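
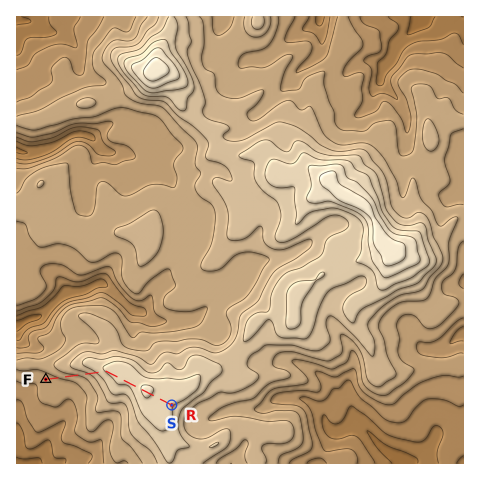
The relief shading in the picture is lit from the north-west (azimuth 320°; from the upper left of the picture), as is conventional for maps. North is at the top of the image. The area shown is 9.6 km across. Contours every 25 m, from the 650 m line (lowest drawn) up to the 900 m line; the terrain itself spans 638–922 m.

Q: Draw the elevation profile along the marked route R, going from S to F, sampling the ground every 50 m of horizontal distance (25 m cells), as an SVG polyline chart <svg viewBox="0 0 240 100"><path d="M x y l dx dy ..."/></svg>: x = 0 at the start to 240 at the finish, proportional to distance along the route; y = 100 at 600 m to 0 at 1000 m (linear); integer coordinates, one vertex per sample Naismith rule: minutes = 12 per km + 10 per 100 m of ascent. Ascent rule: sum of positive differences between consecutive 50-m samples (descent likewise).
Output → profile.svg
<svg viewBox="0 0 240 100"><path d="M0 37l4-1 4 0 4-1 5 0 4-1 4 0 4-1 4 0 4-1 5-1 4 0 4-1 4 0 4 1 4 0 4 1 5 1 4 1 4 1 4 1 4 0 4 0 5-1 4 0 4 0 4 0 4 0 4 1 4 0 5 0 4 1 4 0 4 2 4 1 4 2 5 2 4 2 4 2 4 2 4 1 4 2 4 1 5 1 4 1 4 1 4 1 4 0 4 1 5 1 4 1 4 0 4 1 4 1 4 1 5 1 4 0 4 1 3 0"/></svg>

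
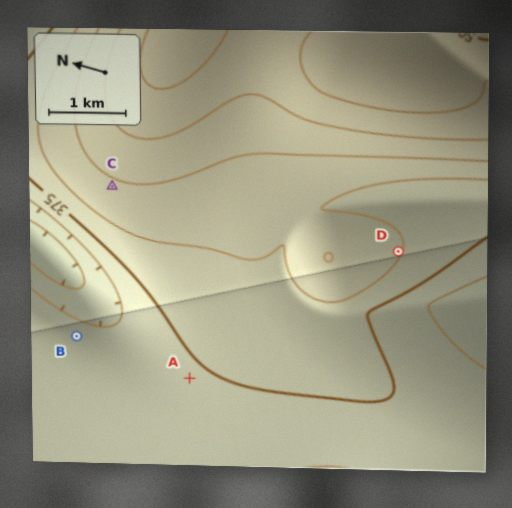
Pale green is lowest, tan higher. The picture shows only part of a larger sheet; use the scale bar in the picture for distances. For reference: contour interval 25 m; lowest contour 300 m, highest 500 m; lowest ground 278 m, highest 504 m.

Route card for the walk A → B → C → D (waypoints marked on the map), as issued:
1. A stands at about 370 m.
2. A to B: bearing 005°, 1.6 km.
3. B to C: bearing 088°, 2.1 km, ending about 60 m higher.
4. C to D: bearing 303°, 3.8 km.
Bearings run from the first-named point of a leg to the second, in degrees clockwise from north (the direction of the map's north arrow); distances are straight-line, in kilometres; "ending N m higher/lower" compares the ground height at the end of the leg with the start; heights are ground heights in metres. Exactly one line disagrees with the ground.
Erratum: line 4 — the bearing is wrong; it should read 177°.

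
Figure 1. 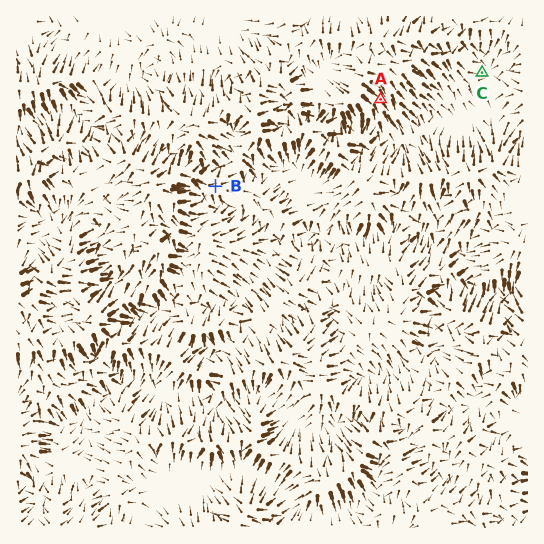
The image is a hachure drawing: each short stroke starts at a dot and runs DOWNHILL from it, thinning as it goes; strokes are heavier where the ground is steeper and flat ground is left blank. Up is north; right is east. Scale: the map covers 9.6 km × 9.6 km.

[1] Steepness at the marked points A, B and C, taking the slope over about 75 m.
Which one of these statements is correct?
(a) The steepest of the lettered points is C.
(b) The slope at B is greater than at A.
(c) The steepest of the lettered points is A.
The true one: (c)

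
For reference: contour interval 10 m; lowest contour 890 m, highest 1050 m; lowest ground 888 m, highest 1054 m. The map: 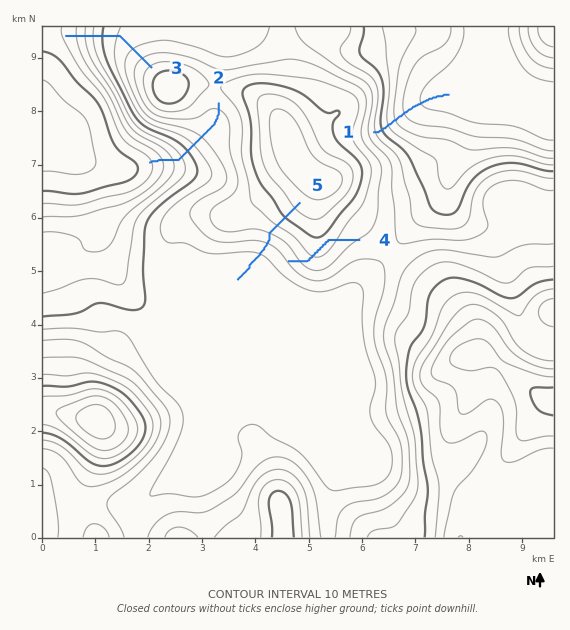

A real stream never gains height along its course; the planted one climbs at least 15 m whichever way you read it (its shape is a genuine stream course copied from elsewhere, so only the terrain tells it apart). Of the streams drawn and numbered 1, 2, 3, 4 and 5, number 4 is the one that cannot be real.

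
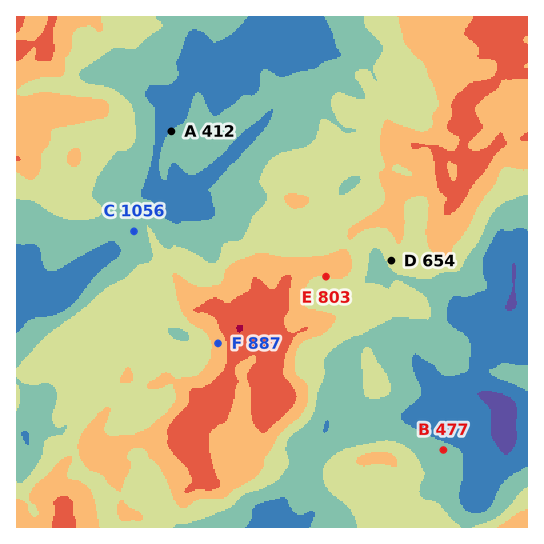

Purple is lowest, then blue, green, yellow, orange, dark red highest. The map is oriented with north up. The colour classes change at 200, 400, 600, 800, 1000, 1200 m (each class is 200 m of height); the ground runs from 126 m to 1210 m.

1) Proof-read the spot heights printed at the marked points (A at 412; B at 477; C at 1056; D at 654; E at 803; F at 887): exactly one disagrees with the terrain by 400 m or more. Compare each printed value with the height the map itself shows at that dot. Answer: C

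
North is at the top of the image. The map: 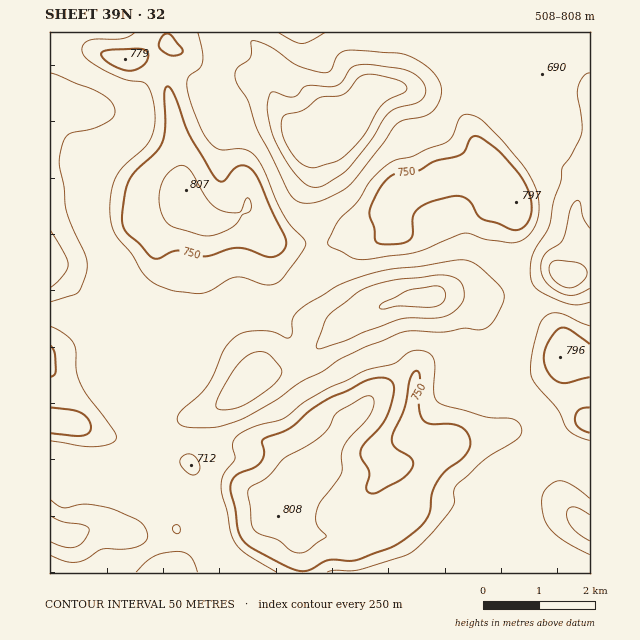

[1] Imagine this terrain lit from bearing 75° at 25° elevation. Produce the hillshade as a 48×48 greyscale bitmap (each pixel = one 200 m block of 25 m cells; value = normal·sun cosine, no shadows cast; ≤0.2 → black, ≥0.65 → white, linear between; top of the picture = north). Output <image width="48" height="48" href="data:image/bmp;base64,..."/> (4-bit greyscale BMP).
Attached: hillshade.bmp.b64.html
<image width="48" height="48" href="data:image/bmp;base64,Qk32BAAAAAAAAHYAAAAoAAAAMAAAADAAAAABAAQAAAAAAIAEAAATCwAAEwsAABAAAAAAAAAAAAAAABEREQAiIiIAMzMzAERERABVVVUAZmZmAHd3dwCIiIgAmZmZAKqqqgC7u7sAzMzMAN3d3QDu7u4A////AIiHd2ZWiruodCEkaYZXd2Z4mYh3d3d3eKmHd3dmiauXQRI1eHZniIiJmId3d3d4iLlleIdmaKqEADVneHd4iImqmId3d4iJq3ZVd2VUWKlyAVd3iIiJiImqqYd3d4ibzTRmZVVVaKlhAmd4iIiJmIiauoh3eIisuUZ2Zmd3Z4hhA2d4iImZh3iKupiIiImrdGd3d3d3ZohABHd4iImZh3eKupmIiImYVHd3d3d3ZnhAJXd3iImph3d5upmIiIiHZmZ4iHd3ZWhiNmd3d4mqmHZoqpmYiIiHd2eIiHdmVXqFVURnd4mrqHZWiZqYiIh3Znd3d3dmZoqFRURXd4m7l2VWiJqZiIh3ZVRWeJd4iImFNWZnd3irllVoiJmZmZh2VFV5q5d5mYiGVWd2ZneJqFaIiaqYmqljEYmry5eJmZmHdndlRWd4qnaamaqYmqdSEpmsyoeIiJqodmdlRFd4m5ebqamZiHZURniruYiIiIq6hlVmVVZnm6ecupmIdmZVeHm7mIiHd4m7p2VWZmZViqecuoh2ZWVFeJvKmIh3d3irqHVFZ3ZleIecyodmZmMliLu6iId3d3iaqXVGd2d3d2aLuod2Z1EnmbvKiHd3d4iJmWRXmGZ3d2aKqYd2ZlE3qry6iHd3d3iIiHVoqpdmd3eJmIh3ZlM3q7uoh3d3d3d4h3d4qql2ZniJiIh3ZlRIvKmId3d3d3eId3eImqmIh3iZh3h2ZlZ5u4iHd3dmd3eId3eIiZmZmIiYdWdlZmebqXd3d3ZmZ3eId2eIiImZiIiHVEZVZ4nMllVnd2VVZ3eIdmeJiIiIh3dmU0RVZ53sdURGd2RFd2eIdmeal2Z3d2ZmZVVVaL/pZUM1d1I2h2Z4dmeal2Znd2ZndmZmac63VUNGdTE2dlZ3dVebp2ZlZmd4h3ZmeLuXdzNWYxJGZlZ3dmi8qHZlVWiZiHZWZ6uqlzRmQRRmZnd4d4rdp2ZlRXmpiHVVR7y7l0VmQSVmd3eIiJ38l2ZkRXqph2RVWN7LhlZ2QiRmd3iYeL/rh2ZkRXiZh1RWae/LhlZ2QyRmd4moaN/bqHZTNGeId1Vmev66h1Z2UzRmd4u3ae/cuWVTNGeHd3d3jP2piGd3ZDRWeKy3au7dyXVDNGh2d3d4vuuIiHd3dlRFaKy4i93uuHZDRWd2eHZ63smIiHd3d2VEWLy5ms79qHZCNXd2dmaM7Jh4iHd3d3ZCSM25mb78mIdjI2d3ZUe9yod4iHiHd3ZBSdyoib7aiId0EleHZEi8qHd4iIiHd3ZBStuYic24iId1MkeHZWmqmHd4iIh3d3YxW9uYisuHmYeHVFdlVXiZiHeIiHd3dmUyfMqImrl3mGeZdmZDNWiZh2aJiHd2VEREi6mJmpd3ZWm6dVQiNWiZh1aZiHdkIjZ3iZmpmYhlVXq4VEMjRomYdlepiHZCJHmYeKu5iIdUZ5mGVVVVV5mIdmiZiHU0aIiHeby4iIZEaIh2ZmZmeZiHd3iIh3ZniYdmebyoh2Q0aZd3d3ZnmZh3d3iIdw=="/>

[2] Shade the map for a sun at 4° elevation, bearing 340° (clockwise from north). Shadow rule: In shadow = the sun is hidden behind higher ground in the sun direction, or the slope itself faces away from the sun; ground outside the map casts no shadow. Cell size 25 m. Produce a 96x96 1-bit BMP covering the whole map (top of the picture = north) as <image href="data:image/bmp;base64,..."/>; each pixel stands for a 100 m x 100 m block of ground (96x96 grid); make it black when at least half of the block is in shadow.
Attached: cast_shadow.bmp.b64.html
<image width="96" height="96" href="data:image/bmp;base64,Qk2+BAAAAAAAAD4AAAAoAAAAYAAAAGAAAAABAAEAAAAAAIAEAAATCwAAEwsAAAIAAAAAAAAA////AAAAAAAAAAAAP/////8AAAAAAAAAP/////+AAAAAAAAAf/////+AAAAAAAAAf8P////AAAAAAAAAfwH////gAAA9gAAAfgAAH//gAAB/+AAAEAAAB//4AAF//gAAAAAAAf/8AAP//gAAAAAAAH/+AAf//gAAAAAAAD/+AA//+AAAAAAAAB/+AB//8AAAAAAAAAf/AD8H8AAQAAAAAAf/AD8P8AAwAAAMAA//AD4P8AA4AAAeAB//ADgf+AB4AAAfAB//gAA/+ABwAAAPAA//8AB//ADwAAAEAA//+AB//AAAAAAA4Af//AE//gAAAAAD8AP//AF//gAAAAAH+4D//AN//8AAOAAH+4A//Af//+AAEAAP+QAP/A//+GAAAAAH+AAB+B//gAAAAAAD+AAAOB/+AAAAAAAD+AAAAB8AAAAAAAAB+AAAAAAAAAAgAAAA+AAAAAAAAAD+AAAAeAAAAAAAAAD/gAAAOAAAABwAAAB/wAAAGDAAAD9AAAA/8AAACDgAAH/AAAAf/gAAADgAAH/AAAAP/wAAADgAAH+AAAAH/4AAADgAAP8AAAAH/8AAABgAAH8AAAAD/+AAAAAAABAAAAAD//4AAAAAAAAAAAAB//8AAAAAAAAAAAAA//+AAAAAAAAAAAAA/9/AAAAAAAAAAAAD///wAAAAAAAAAAAf///+AAAAAAAAAAH/////8PgAAAAAAAP///////4AAAAAAAf///////+AAAAAAA/////////wAAAAAA/////////8AAAAAA/////////+A+AAAB////5////+P/gAAB////4///////gAAD////4///////wAAH////4///////4AAP////8f//////4AAf////+P//////4AA7////+H//////4AB7////8D//////wAD5////wA//////wADx///4AAP/////wADw///AAAD/////wAAwMB4AAAAH////wAAAAAAAAAAP////wAAAAAAAAAAf////wAAAAAAAAAAf/nH7wAAAAAAAAAA//wD34AAAAAAAAAAf/wBz4AAAAAAAAAAP/wAD4AAAAAAAAAAD/wAD4AAAAAAAAAAA/wAB4AAAAAAAAAAAHgAA4AAAAAAAAAAAAAAAAAAAAAAAAAAAAAAAAAAAAAAAAAAAAAAAAAAAAAAAB4AAAAAAAAAAAAAAf8AAAAAAAAAAAAAB/+AAAAAAAAAAAAAD/+AAAAAAAAAAAAAH//AAAAAAAAA8AAAH//gAAAAAAAB8AAAP//gAAAAAAAD+AAAP//wAAAAAAAH+AAAf//4AAAAAAAP+AYAf//8AAAAAAAf+A4Af///wAAAAAAf+B4AP///8AAAAAA/+D4Ah///+AAAAAA/+D4Dh////AAAAAB/+H4Hz////AAAAAD/+HwP3///+AAAAAD/8PwP////+AAAAAH/8PwD////8AAAAADgAHgAf///4AAAAAAAAAAAf///AAAAAAAAAAAAf//wAAAAAAAAAAAA///4AAAAAAAAAAAB///8AAAAAA="/>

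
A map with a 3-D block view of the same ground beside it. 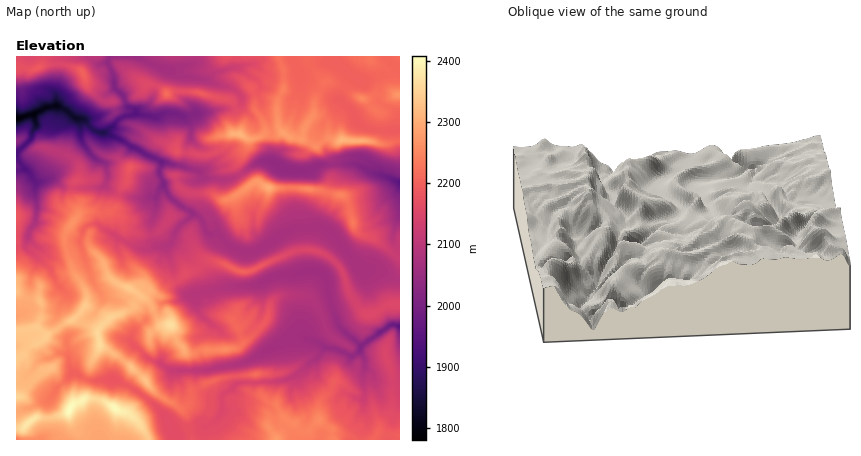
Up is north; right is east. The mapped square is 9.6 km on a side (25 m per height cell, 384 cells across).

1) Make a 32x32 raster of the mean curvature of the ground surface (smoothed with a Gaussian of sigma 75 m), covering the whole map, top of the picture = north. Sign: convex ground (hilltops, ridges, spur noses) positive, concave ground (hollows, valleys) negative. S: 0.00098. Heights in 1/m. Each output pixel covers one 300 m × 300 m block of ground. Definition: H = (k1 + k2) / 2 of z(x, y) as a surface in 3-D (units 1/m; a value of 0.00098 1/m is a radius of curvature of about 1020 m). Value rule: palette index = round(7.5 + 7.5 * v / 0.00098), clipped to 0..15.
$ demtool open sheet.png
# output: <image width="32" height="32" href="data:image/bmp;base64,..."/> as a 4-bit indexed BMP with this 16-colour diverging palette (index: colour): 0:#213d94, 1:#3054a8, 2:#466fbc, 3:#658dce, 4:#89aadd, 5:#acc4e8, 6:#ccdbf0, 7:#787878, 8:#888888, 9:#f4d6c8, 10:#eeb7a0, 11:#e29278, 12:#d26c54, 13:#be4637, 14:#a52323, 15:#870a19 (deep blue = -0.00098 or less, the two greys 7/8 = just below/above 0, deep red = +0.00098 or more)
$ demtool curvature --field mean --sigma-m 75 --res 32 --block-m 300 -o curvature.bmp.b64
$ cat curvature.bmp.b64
<image width="32" height="32" href="data:image/bmp;base64,Qk12AgAAAAAAAHYAAAAoAAAAIAAAACAAAAABAAQAAAAAAAACAAATCwAAEwsAABAAAAAAAAAAlD0hAKhUMAC8b0YAzo1lAN2qiQDoxKwA8NvMAHh4eACIiIgAyNb0AKC37gB4kuIAVGzSADdGvgAjI6UAGQqHAIRWd3ZlukeHiIh6d4a4iJmvqJVlefVGdnd2qJqLd3eWN0j3Sf6hS6iGd4iWimh4eNYy796XBuiXdoirZ3pnaGh5U3YiIK83u7ZFU2aHqndoeMsTcy35MjJrz/yld8hleZZsN+SvMjiWIAA1eWekhqiIdFXOojs93f/2NneFSCvWiNc2tgOamiRTfWR3Z7ZgfJp6p6tzSv+XR6fXZ3lmmhBmlJtb6mfLRbuZi1d5V7zMiaYrhEeYYjZounxoiFimq6iUS1WdrIRFVDRImJdddXfHlZo9tchZqGSHJGZ2Tkd3hVa1bjilZ4iv3PlUQ7hnaIVWtOlJRlh6lDM6/M6VZXp2iZWVRXZWl1RpVVd2VIu2k4nDk3mYo8ZlyYVmZkfoluKWq2malLtFR7e1Z2RctoXCipuauFXBRm2Vl0NHiod2gbyHZXVVO9vr+J2s/u+ph7IjuZOsWB5jQC/7iWd2mFIldGuTr9qGM3lgUCEThkNIWoq8CcswK7yHyAJrZBARRw/90ueAXt5VZD1USN39zvzwVKUwO8yePf/73Pt3nIdWIshQbDyCVDNrZoh1tmZWh4EiJUfABQJAFFh6ZphmWZaoo1jdmef8j/1YanaHZtlsUiJvyAnKyZcze2a2eYhmeN+Vn4ZspjRnZ4eGlnh3d3eIuodTlkaIdpp3eYeHd4l3"/>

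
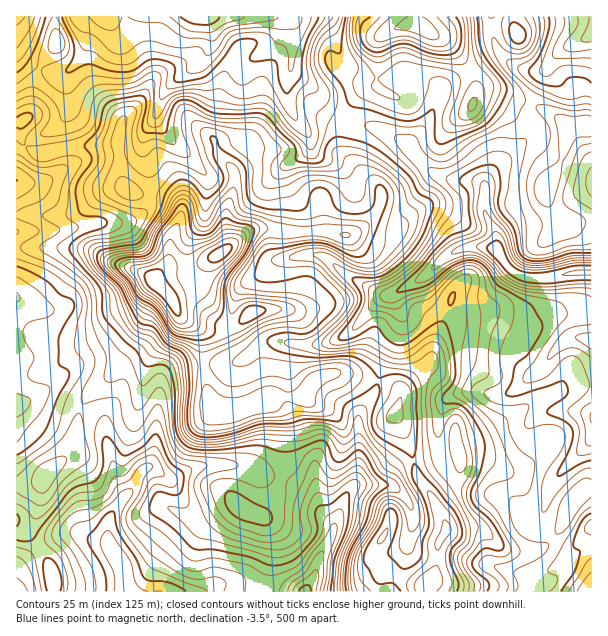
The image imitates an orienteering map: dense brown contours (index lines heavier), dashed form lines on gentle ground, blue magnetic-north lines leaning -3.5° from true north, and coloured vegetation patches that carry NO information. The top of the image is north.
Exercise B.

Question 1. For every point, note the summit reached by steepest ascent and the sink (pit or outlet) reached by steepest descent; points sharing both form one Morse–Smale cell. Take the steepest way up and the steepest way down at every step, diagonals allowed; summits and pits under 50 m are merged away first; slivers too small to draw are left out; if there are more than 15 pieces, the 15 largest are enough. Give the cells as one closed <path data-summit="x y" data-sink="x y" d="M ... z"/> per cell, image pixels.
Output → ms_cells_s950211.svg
<path data-summit="155 282" data-sink="591 273" d="M344 121l-4 10 0 18 3 6 36 33 3 7-6 18-13 15-13 7-9 0-17-5-42 2-10-3-18 0-9 5-21 18-21 12-15 4-24 2-8 8 0 4 14 15 8 17 22 19 4 41 4 16 0 9 7 9 12 6 9 0 18-8 10-2 8-7 31 0 11-17 18-7 13 0 33 7 6-17 18-37 0-11-6-12-2-9 26-16 2 1 0 9 6 14 13 11 21 7 26 0 27 16 16 2 15 11 6 3 2-2-7 12-11 11-29 21-39-3-12 3-11 8-6 18-1 14 6 31 6 11 3 2 9-14-6-21 2-4 25-6 27-15 21-15 24-9 12-8 25-2 0-111-19-1-28 6-12 0-17-4-10-8-10-17 0-13-12-24 0-26-4-4-22-1-21-6-22-20-10-13-7-4-29-12-19-2z"/><path data-summit="155 282" data-sink="206 17" d="M281 16l-227 0 2 28-19 28-5 17-1 22-11 12 2 18 8 9 9 4 36-8 38-1 4-3 3 26 4 18 5 6 9 2 27 4 9 4 7 8-3 15-8 14-1 21-5 10 24-2 15-4 21-12 15-14 15-9 18 0 10 3 42-2 17 5 13-1 9-6 13-15 6-15-2-7-37-36-3-6 0-18 3-9-17-10-4-4-8-18-22-16-2-11 4-15 0-21-6-8z"/><path data-summit="155 282" data-sink="126 591" d="M164 290l-16 21-12 30-22 31-29 27-6 14-3 21-8 21-15 13-12 13-9 3-16 1 0 48 7 1 4-5-1 2 18 24 8 18 2 19 214-1 4-54-4-13-8-8 12-13 12-35 0-52-11-12-12 0-25 10-9 0-12-6-5-6-6-28-4-41-22-19-8-17z"/><path data-summit="155 282" data-sink="17 405" d="M126 188l-16 2-14 8-13 12-11 4-56 2 1 268 15 0 9-3 12-13 15-13 6-15 5-27 6-14 29-27 22-31 12-30 15-18 0-3-9-9 15-21 1-21 8-14 3-15-7-8-9-4-27-4z"/><path data-summit="417 26" data-sink="591 273" d="M491 16l-75 0 0 9-12 0-18 7-8 10 0 44-13 4-10 9-12 21 7 4 19 2 29 12 7 4 10 13 22 20 21 6 18 0 4 1 5 6 1-8 10-13 36-33 2-8-5-13 1-8-20-9-19-6-9 1-6 6-1-16-5-10-12-17-14-14-8-4 28-10 24 0 4-2z"/><path data-summit="155 282" data-sink="305 591" d="M345 373l-13 0-14 5-6 5-9 14-31 0-7 7 11 2 7 7 3 10 0 38-3 13-11 29-12 13 8 8 4 13 0 18-4 20 1 17 36 0 2-2 7-12 5-20 13-24 11-33 12-18 3-12 0-54 16-24 4-12z"/><path data-summit="396 413" data-sink="591 273" d="M422 278l-28 16 2 9 6 12 0 11-23 51 1 5 12 3 8 7 0 9-4 15 7 13 11 31 15-2 10-3 0-35 5-15 6-8 18-6 39 3 29-21 17-20-19-13-19-4-23-14-12-3-18 1-21-7-13-11-6-14z"/><path data-summit="155 282" data-sink="591 417" d="M591 385l-24 1-12 8-24 9-21 15-27 15-25 6-2 4 6 21-10 15 21 11 31 6 24 18 11 2 3-4-1 12 11 14 8-10 14-28 10-10 8-2z"/><path data-summit="426 584" data-sink="305 591" d="M413 462l-11 2-15 20-27 0-6 2-5 5-9 18-8 25-13 24-5 20-8 14 74 0 0-13 4-9 30 14 12 0 6-5 6-18 0-16 8-18-14-32-12-15z"/><path data-summit="587 126" data-sink="591 273" d="M531 104l-2 9 5 13-2 8-35 32-11 14-2 32 12 24 0 13 10 17 10 8 8 3 21 1 28-6 18 0 1-50-25 1-6-3-11-13-4-12 1-10 9-14 9-22 3-23-19-14z"/><path data-summit="417 26" data-sink="206 17" d="M414 16l-132 0 6 3 6 8-4 44 4 5 14 8 6 6 8 18 4 4 16 9 13-22 10-9 13-4-2-8 3-39 7-7 9-4 9-3 12 0z"/><path data-summit="155 282" data-sink="17 180" d="M20 122l-4 1 1 93 55-2 11-4 13-12 14-8 16-2-5-11-4-35-4 3-38 1-36 8-9-4-8-9z"/><path data-summit="426 584" data-sink="591 591" d="M479 529l-34 2-7 14-2 24-4 10-6 6 0 7 110 0 4-16 23-12 14-16-1-2-10 1-14-9-6 8-7 4-26 2-15-6-13-14z"/><path data-summit="426 584" data-sink="591 417" d="M452 478l-19 16 0 6 14 30 32-1 6 3 13 14 15 6 26-2 13-10 0-3-11-13-1-10-12 0-24-18-31-6z"/><path data-summit="396 413" data-sink="305 591" d="M378 380l-4 13-16 24 0 54-4 15 33-2 15-20 12-3-5-17-13-28 4-15 0-9-8-7z"/>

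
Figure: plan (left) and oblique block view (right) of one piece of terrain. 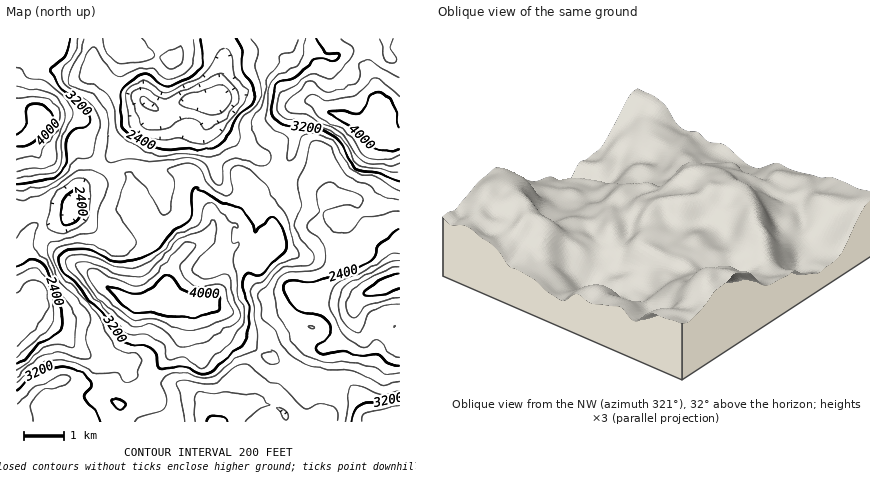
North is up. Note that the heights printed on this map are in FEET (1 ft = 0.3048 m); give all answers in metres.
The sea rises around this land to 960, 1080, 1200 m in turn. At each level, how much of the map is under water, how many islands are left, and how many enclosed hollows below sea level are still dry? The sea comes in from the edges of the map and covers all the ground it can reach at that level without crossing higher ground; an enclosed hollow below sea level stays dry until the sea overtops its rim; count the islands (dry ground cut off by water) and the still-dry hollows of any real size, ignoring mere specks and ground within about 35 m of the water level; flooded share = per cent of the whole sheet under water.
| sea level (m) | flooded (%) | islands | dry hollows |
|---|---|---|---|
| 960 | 66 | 1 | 0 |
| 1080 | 85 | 1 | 0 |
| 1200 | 95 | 1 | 0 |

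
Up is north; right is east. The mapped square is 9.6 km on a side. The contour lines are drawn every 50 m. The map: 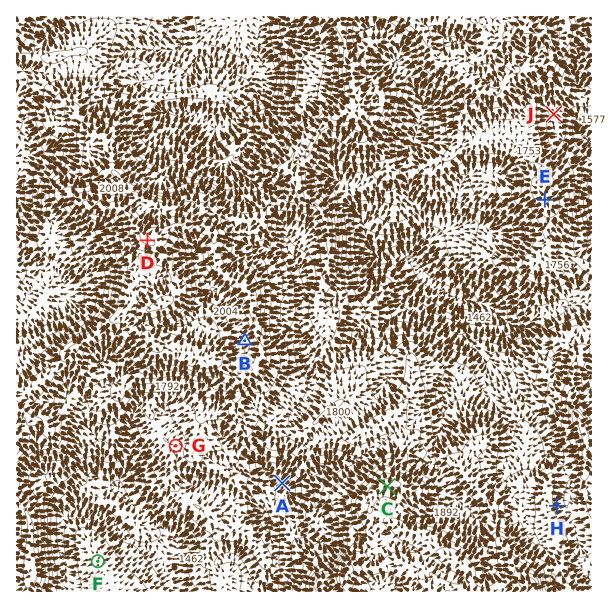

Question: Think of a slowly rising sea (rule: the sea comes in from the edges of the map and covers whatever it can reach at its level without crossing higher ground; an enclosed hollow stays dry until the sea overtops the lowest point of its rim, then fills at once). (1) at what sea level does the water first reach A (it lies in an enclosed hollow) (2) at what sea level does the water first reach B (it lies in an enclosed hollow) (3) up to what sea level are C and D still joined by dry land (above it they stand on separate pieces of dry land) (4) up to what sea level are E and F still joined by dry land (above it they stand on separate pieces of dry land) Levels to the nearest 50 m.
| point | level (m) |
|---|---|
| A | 1600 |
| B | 1950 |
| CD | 1750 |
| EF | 1550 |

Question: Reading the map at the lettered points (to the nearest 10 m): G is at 1750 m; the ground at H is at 1830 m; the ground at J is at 1700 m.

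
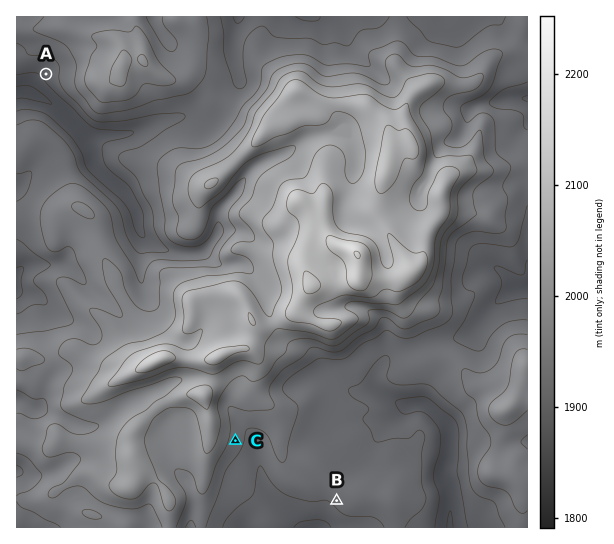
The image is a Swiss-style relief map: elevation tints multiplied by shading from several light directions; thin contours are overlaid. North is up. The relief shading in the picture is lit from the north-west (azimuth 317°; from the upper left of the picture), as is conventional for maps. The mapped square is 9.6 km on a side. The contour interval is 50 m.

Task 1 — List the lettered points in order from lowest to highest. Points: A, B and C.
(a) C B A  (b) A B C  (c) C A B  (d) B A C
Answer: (b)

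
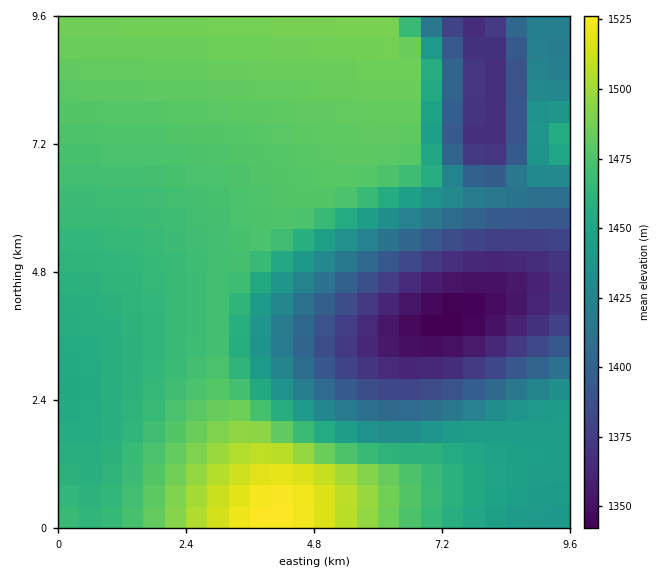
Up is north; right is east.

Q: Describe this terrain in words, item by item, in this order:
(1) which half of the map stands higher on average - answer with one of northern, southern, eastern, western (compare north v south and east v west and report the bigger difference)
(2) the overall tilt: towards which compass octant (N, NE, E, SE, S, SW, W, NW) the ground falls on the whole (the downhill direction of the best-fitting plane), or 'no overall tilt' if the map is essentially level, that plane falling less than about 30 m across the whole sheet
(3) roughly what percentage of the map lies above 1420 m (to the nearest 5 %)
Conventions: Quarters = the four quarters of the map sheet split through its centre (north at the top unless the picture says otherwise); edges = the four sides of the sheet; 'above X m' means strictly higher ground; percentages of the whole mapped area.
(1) Taken as a whole, the western half is higher than the eastern.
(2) On the whole the ground falls towards the east.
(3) Ground above 1420 m makes up about 75 % of the sheet.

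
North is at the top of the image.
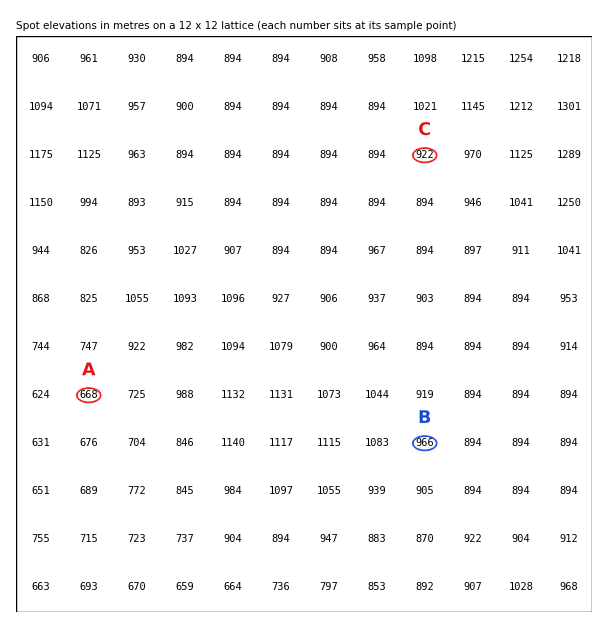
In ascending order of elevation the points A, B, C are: A C B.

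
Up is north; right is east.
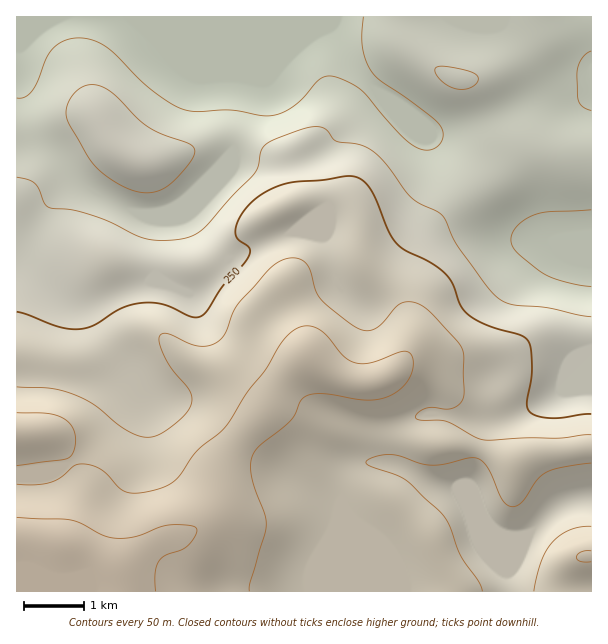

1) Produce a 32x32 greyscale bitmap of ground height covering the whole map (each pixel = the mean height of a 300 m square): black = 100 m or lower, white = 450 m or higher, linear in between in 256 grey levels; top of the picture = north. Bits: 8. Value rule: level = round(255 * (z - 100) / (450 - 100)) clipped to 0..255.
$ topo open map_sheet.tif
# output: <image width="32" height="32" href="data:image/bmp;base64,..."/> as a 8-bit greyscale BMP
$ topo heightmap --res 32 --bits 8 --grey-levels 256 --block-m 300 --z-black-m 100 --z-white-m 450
<image width="32" height="32" href="data:image/bmp;base64,Qk02CAAAAAAAADYEAAAoAAAAIAAAACAAAAABAAgAAAAAAAAEAAATCwAAEwsAAAABAAAAAAAAAAAAAAEBAQACAgIAAwMDAAQEBAAFBQUABgYGAAcHBwAICAgACQkJAAoKCgALCwsADAwMAA0NDQAODg4ADw8PABAQEAAREREAEhISABMTEwAUFBQAFRUVABYWFgAXFxcAGBgYABkZGQAaGhoAGxsbABwcHAAdHR0AHh4eAB8fHwAgICAAISEhACIiIgAjIyMAJCQkACUlJQAmJiYAJycnACgoKAApKSkAKioqACsrKwAsLCwALS0tAC4uLgAvLy8AMDAwADExMQAyMjIAMzMzADQ0NAA1NTUANjY2ADc3NwA4ODgAOTk5ADo6OgA7OzsAPDw8AD09PQA+Pj4APz8/AEBAQABBQUEAQkJCAENDQwBEREQARUVFAEZGRgBHR0cASEhIAElJSQBKSkoAS0tLAExMTABNTU0ATk5OAE9PTwBQUFAAUVFRAFJSUgBTU1MAVFRUAFVVVQBWVlYAV1dXAFhYWABZWVkAWlpaAFtbWwBcXFwAXV1dAF5eXgBfX18AYGBgAGFhYQBiYmIAY2NjAGRkZABlZWUAZmZmAGdnZwBoaGgAaWlpAGpqagBra2sAbGxsAG1tbQBubm4Ab29vAHBwcABxcXEAcnJyAHNzcwB0dHQAdXV1AHZ2dgB3d3cAeHh4AHl5eQB6enoAe3t7AHx8fAB9fX0Afn5+AH9/fwCAgIAAgYGBAIKCggCDg4MAhISEAIWFhQCGhoYAh4eHAIiIiACJiYkAioqKAIuLiwCMjIwAjY2NAI6OjgCPj48AkJCQAJGRkQCSkpIAk5OTAJSUlACVlZUAlpaWAJeXlwCYmJgAmZmZAJqamgCbm5sAnJycAJ2dnQCenp4An5+fAKCgoAChoaEAoqKiAKOjowCkpKQApaWlAKampgCnp6cAqKioAKmpqQCqqqoAq6urAKysrACtra0Arq6uAK+vrwCwsLAAsbGxALKysgCzs7MAtLS0ALW1tQC2trYAt7e3ALi4uAC5ubkAurq6ALu7uwC8vLwAvb29AL6+vgC/v78AwMDAAMHBwQDCwsIAw8PDAMTExADFxcUAxsbGAMfHxwDIyMgAycnJAMrKygDLy8sAzMzMAM3NzQDOzs4Az8/PANDQ0ADR0dEA0tLSANPT0wDU1NQA1dXVANbW1gDX19cA2NjYANnZ2QDa2toA29vbANzc3ADd3d0A3t7eAN/f3wDg4OAA4eHhAOLi4gDj4+MA5OTkAOXl5QDm5uYA5+fnAOjo6ADp6ekA6urqAOvr6wDs7OwA7e3tAO7u7gDv7+8A8PDwAPHx8QDy8vIA8/PzAPT09AD19fUA9vb2APf39wD4+PgA+fn5APr6+gD7+/sA/Pz8AP39/QD+/v4A////AOjo6Ojo6ebd1tLJv7qwoZmXl5eXl5eaoaKWgnyKnaam6Onp6ejo5N3Y1s/GwLOjmpeXl5eXl52jnId5eIKbrrPp6uvp5OHf3dza1s7Ft6idmJeXl5eZoaORe3h4e4+nseTk5ODY09XZ29vZ08m7raGZl5eXmJ2inoh4eXt5foyW0tHR0MrExszR1NbSyLqsoZqXl5icnpyRfnh/jIR4dnm9vb/Dwbq2ub/HzczDtKaempeXmZyakYR5eYmakX91cba2t7q5s6yqr7vFxr6wpJ6cmJWVlJGMh3+Ak6Kbj4eCu7m4tbCpop+lsr3AvLKoo5+alZORkpeblpKaoqCcmpjGxL6zp52Wk5qms7q9ubKrpqGdmZeYnJ+ak5GSk5KTlcC/uauckYuJjZilsry/u7Stp6KfmpWTk5CKhX94c3R5pqaimY+IhYSHkJyqtr6+uLKusLKuopeVkouFfGxfW16RkY+KhoOBgomTnaixub6+vr/Bw8K3p56WioJ8bl1WVo2MioeDgH+EkJugpquxvMbJxLy6v7yvopaKgHlvYFZWioeDgH9+gIqWl5Wbo6m2xci8rKWstK+ilYqAd25iWVZ8d3Fwc3qCi46DgI6doam3uqybk5qmp5mKfXJrZ2FaVm1nY2Nnb3d8d2xuhJieoKakl4qIj5iYindmWlRTUEpFYl5eYWRlZmVjYGV1jJqgoJaIhIiMjop/bVlKQTs2MS1ZWV1jaWljYGBjZmp3jZ6fkYSIjYmDfXRjTj4zKyYjIlNWXGNramJdXWFmaGt6jJKJgoqMgHVuZFRBMikkISAgUFJYX2JcUktKTlhlbnV7fnx9h4Z2aWFWRzgtJSEgICBPTVBTUEg/PDw9RlpxgIF8enqBf25eVk1DOTAoIyIhIU9KR0Q/PD0+PDs8SGF5hYN8en13ZlRKRUM/OTEqKCgnTEdAPD1ETU9HPjs9Sl5udXV1dW5cST48PkA/OjQyMjFDQTw9SFdfXVRHPjs+S1hdXWFlX048MjI3PD49Ozo6ODo5OkRVYGBaU0xDPDxHUlZRTlBMPi4mJy83Oz09PDs4Njg/TVtdVU1FPz06ODpBSkxIQzwvJCIkLDQ4OTk3MzEvN0RSWVVJPTEqKSooJSYwOz45LyQiIyozNzY0Mi8rJyUwQE1RSjssIRsZGhoYGSAqLy0lIiUvO0JCPDUvLCckHyg2QUM5Kh4XFRUVFRUWGiIlIyIoMj5IS0lDOzQtKCQcIy41NCoeFxUVFRUVFRUWGx4fJTI+RUdFQ0A9ODIqJBkdJSglHhgVFRUVFRUVFRUWGBwpOEFBPjs5OTk5NS4oGRkbHBoXFRUVFRUVFRUVFRUVGik3PDs4Nzc2Nzc0LSk="/>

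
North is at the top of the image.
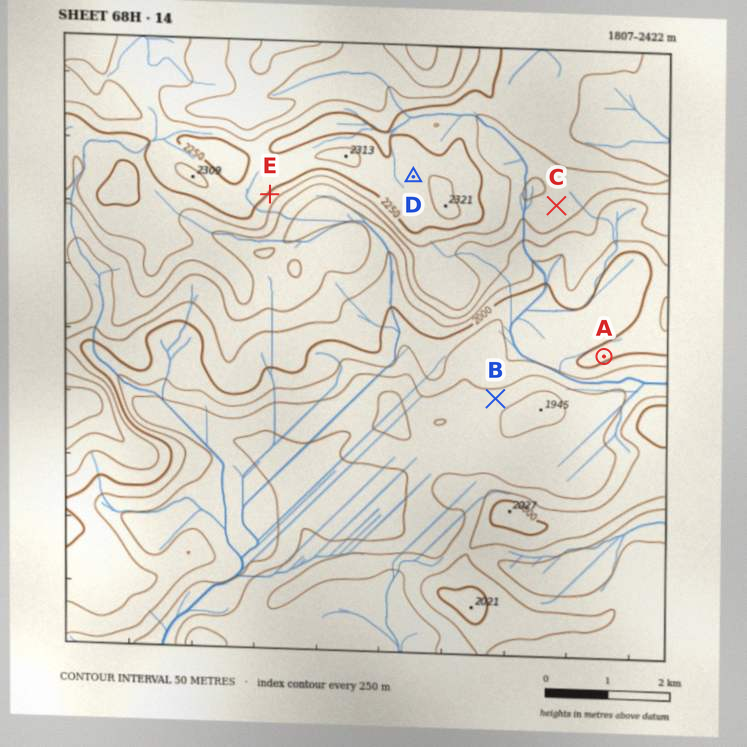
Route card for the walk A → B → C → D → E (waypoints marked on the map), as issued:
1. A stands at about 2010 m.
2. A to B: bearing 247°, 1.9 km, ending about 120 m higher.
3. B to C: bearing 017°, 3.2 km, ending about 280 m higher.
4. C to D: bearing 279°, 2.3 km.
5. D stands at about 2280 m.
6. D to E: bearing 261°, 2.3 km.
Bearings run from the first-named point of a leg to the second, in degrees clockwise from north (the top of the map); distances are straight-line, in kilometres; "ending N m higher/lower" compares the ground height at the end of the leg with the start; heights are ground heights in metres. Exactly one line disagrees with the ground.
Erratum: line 2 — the sense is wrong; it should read lower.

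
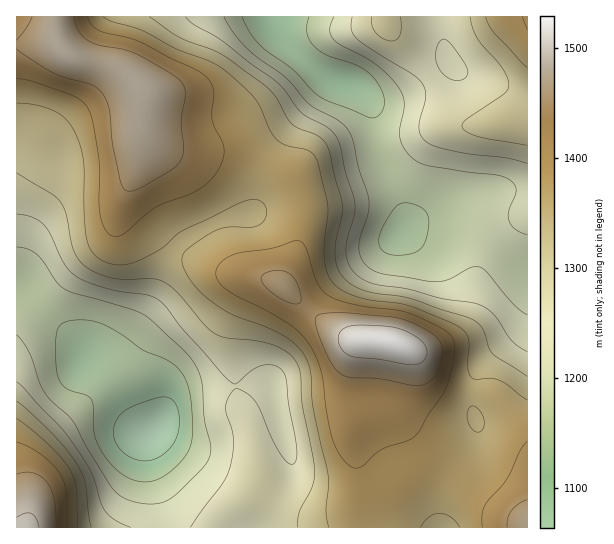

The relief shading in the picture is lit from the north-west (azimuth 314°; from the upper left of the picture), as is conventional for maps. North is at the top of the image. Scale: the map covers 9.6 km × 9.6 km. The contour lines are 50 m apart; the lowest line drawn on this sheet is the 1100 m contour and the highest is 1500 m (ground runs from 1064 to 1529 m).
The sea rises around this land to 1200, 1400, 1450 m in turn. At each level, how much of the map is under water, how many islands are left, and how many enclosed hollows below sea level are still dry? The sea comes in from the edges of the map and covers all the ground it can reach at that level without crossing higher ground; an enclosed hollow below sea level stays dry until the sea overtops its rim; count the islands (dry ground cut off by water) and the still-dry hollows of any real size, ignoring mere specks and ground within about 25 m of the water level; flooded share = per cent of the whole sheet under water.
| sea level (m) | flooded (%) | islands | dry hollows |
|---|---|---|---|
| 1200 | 22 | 0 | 0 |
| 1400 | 80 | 1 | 0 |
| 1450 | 91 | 1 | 0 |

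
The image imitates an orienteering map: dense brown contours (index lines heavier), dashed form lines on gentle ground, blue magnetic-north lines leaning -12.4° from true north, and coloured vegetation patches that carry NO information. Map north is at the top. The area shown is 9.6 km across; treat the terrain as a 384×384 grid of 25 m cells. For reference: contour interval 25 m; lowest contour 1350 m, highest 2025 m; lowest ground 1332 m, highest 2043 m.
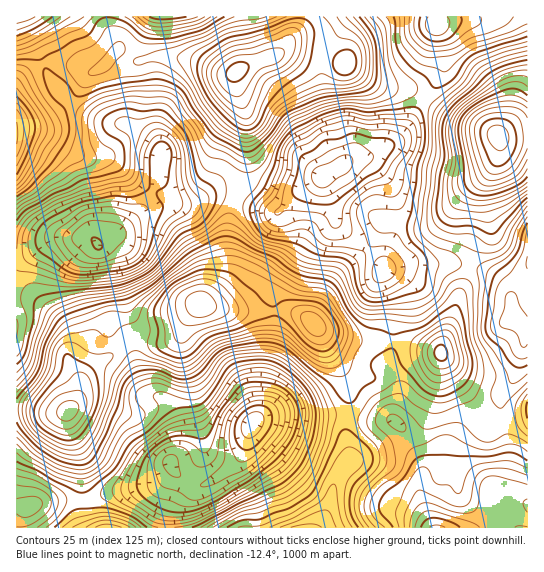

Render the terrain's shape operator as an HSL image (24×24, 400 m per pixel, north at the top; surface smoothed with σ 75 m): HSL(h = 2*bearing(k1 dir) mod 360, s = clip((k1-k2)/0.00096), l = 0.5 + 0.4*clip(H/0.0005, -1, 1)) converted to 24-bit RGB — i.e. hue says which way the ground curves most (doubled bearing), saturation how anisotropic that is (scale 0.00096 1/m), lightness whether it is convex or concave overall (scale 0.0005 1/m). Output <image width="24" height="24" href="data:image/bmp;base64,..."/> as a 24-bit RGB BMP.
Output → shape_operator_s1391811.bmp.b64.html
<image width="24" height="24" href="data:image/bmp;base64,Qk32BgAAAAAAADYAAAAoAAAAGAAAABgAAAABABgAAAAAAMAGAAATCwAAEwsAAAAAAAAAAAAAHEEmVFoyudE0HdE4qtlxu2hTJkVQHkgUI3N2oHK66avBiEGgWoo/3Uln5JiDhNIzQzoprzgkqSVcWhlibKw3GOpHUZKHbbxNYj8sLzcRpLkAV5cAVIAAV2AWXk0xk5ZNCiwHCT4KtbI/xWiFr0ujkUxl/6J54nQ6TD0pWnk5gTSnYEbMsN3UUMWlW0B5lVs6hTNTll1IuMhHpuZRTMMuIXg0LXpcbipMwn0uAG0RBkoep4lJi0hwokOA6KiJ9HmUy4TLUaTMKWCKUKRypqhisScpRFc0g0VHsyyXsIxxsuKUkuGRZ3qnsjQ3FCcMDyQT1dtWWuKECl9xLGhfhVJ7lFV3yql24M2nxrvXfEvMyynQTJuCkVt0wkuBb5+rOjqEvEHTwt3N4/DWj8GEOT6L11jSsmzUImGJZe44ZOAqCycoHD04RUo1i0tL185j3vJ7fpE6fStvridrsXBoS4ORiqa/mITQcwXLsrzx4d3u79zm37PCL3CkK5Ph3Gjuuzbn2t+MqrM/Gyo2DCcWGikWUlUh5fc17txRpW05LBw6cZ9VwIhCRY47OLRLPU6XGADfSnu34qCL0Y1i6qidy0pyIRMSKBQLplkFs/FbtYV4SB12RTR7Iy9HPJA1ifZEp819wGe8QkHCbTGI2a19dr5jMMJ7NIp6AG5/IBtI74szu+Zy0Vl08VWXlA+/fB+ZyuivoOGBcTk1XiNXOj1WNzZukrBil/9oJs9iW4t+hD+eWSW26si70fPZM6bmV5jADEyFEyJPpdmj79bAl1uTzGG8eiX1lnf48Nvl4pGhnxd7SXyKPGeSIkuZptyx3fbVJ7jLS1+9P1ywDGzv2uLx9PPXN2iYaTqrJRhUGV5gPNNI2LeV0njIXWm3oTjHjDqN155652WKmoTgn67xWm/9IWL/1Pfv2PPnYov1Gw//iYjfKInFqsBI/7ujnVM/EyQpbixnSMjDHPaPdMK7jJzdxaryeDH/uIz64r/n4eDrs8XkcGfYWEe/Qtf2puvj58WpQIVODzZKrD1eiEZseEBn/7yNy3NoJix0QTaEbs+xWNifEs+IVY6ITl+DVDqwdjTL6sXW6MLOzICyl0ehfcTJcNnDRHyY3o+G10NNEBwjNkYkl0szP3o91uR972luYS1tKKOSFKtMj7I8RVEmFCgLVE4QGyESVlwmzc9D2Kt1wldmksvQmcPfqGi4O19FmYxT9V2dthSIGzM9a3g1p7QkdHsf6E8Uz4w3DMNGJUoyangfS0sZRC0mR3EvJTM4II45XN1GpJZY3a+Fs+JhJGU8oSBa0FpGMUosfxUj1yRHRmuojzzMxKSFgaRPgmhO6Oy5WMlOQjElPVcjko89Iz0iUl0xIoVAH7M9OaMdSEIk99A6/9AfJSUOI0AZvq5mpTS6eiamrM/BeYfSJB2l5Xiuz5OXXqFK4tdJ1p9ASHirU0e0TKZLTGaLOHpWHOBKKMuzbCFhdo4fg9AW9H9XzFM9BpFUMZJCTjeGPXjI17W4fkKURit8rm6X7nSa43CIyrtL0pxHZYPDO0fCjWXIb3HOka3gkvTSBzJxaBuh3bejSqZQwYso5NZvQaevJnU4FzYXK2IxfKMzsS6QUD+UYIWey32o5nWi79PUwdPNa26mSlSQRKTKca3hrafax2lkDBEnKBQ06bxsjCgo8NAnoP49KGoiYiVPTZF7JVozWYIrIGo1RDh4lT9eiTY30MOF7OS10LyysYLPYXLbdaa/PYNwaX02+wwzSQdaI3B2o3g7zUtt7uq8zOipQS52LnsqKFQqbUY5hpEmLk8hCywhQ1acmZPS0uXf4O3ezaDFoI/Edziq7RRNZzUeQzwfgWQyPC+PMDaVnGOhsLSI3fjT35mowBa7nVyHbkg6KT0hj8xdRsOxBK2xAN/NUdPv5N3u2qy13bPBrVpEUxtFqB1Q5n2nglytSJaLSlWOIkhsW3CqzeHEzeegn0tluEXHq3XbsEX4kq3bdf/QTbP5d6HfB52WGGhCepUn3o9d5KV281CyiBuyfqXLwZ3WroPeqpXlYUvnQYLtQbr92+Hw89jv9kv7fMu5LMbMKw337d7qouXVGWOXU5CseD/FGk+BXciEcLh+05Sfykq3y4DdkYiul2CmvY+ZY9nfep3+fYX8ZZbsf6+1xo/Eyozr+9DvWlvNGHiSyuak4LG6KlaFMqWLI1iUZzGhUL1OX5NekXhnQndhomaEt3iTnWXFx+jcl+HSHV2XU3Kzbz+uu4SLrbJXSGia46XN/4HeYJDAWNpnxGCh12WuR28uHh4VSloVfY8XT2obTIMe"/>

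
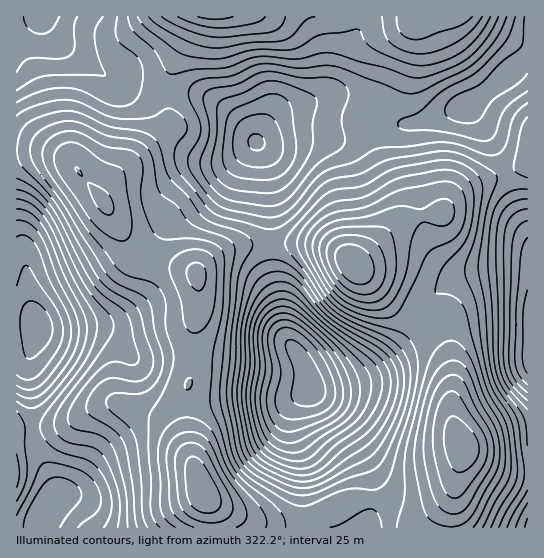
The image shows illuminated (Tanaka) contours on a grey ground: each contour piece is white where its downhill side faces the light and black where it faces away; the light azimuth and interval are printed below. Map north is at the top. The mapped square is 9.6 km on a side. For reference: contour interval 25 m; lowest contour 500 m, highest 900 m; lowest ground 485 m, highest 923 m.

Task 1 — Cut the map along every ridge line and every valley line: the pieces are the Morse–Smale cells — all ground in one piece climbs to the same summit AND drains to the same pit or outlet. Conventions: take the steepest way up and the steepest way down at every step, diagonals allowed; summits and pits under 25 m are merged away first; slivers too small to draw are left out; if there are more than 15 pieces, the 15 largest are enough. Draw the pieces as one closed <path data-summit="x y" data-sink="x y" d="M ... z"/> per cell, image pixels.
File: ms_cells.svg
<path data-summit="203 493" data-sink="310 389" d="M294 349l-9 0-15 6-20 2-58-3-1 24-6 16 2 41 9 39 16 37 2 17 151 0 3-5 5-20 0-17-5-17-29-48-28-31-6-23z"/><path data-summit="462 446" data-sink="310 389" d="M414 327l-28 30-17 14-27 10-31 8 28 32 22 34 10 20 2 11 0 17-7 25 85-1 5-49 7-23 0-10-6-10-5-18 0-44-9-24-10-10z"/><path data-summit="103 202" data-sink="35 325" d="M43 151l-27 0 0 171 15 1 8 5 24 0 47-7 17-10 12-13 8-17 4-20-13-5-7-7-24-43-30-37-10-10z"/><path data-summit="203 493" data-sink="47 509" d="M119 404l-18 1-35 19-34 5 4 20 19 40 0 8-12 20-2 10 172 1-1-17-11-21-8-27-21-34-14-12z"/><path data-summit="353 263" data-sink="257 142" d="M349 96l-22 0-40 12-8 4-11 11-9 14-3 5 8 13 4 18 3 71 51 1 17 7 16 11 30-29 11-13 4-11-1-11-23-45-11-32 2-9 5-10z"/><path data-summit="462 446" data-sink="527 322" d="M526 272l-40 0-33 8-21 17-17 29 28 23 6 13 3 11 0 44 12 33 18 13 20 8 13 2 13 0 0-199z"/><path data-summit="103 202" data-sink="41 17" d="M42 16l-9 0-17 5 0 129 27 1 24 8 34 38 6-12 62-58-4-30 2-6-49-10-12-5-43-29-12-13z"/><path data-summit="214 17" data-sink="257 142" d="M361 16l-166 0-7 21-17 33-4 20 31 3 19 8 18 14 22 26 10-16 12-13 36-12 11-5 9-9 13-36 12-23z"/><path data-summit="353 263" data-sink="527 322" d="M527 163l-17 9-29 9-20 10-9 7-10 15-24 3-19 7-46 42 32 36 29 26 18-30 21-17 33-8 41 1z"/><path data-summit="353 263" data-sink="507 74" d="M527 61l-8 3-50 41-46 16-21 3-28-20-3 1-6 12 2 10 9 27 19 35 5 18-1 8-10 16 18-12 35-6 10-15 9-7 20-10 29-9 18-10z"/><path data-summit="353 263" data-sink="310 389" d="M315 244l-44 1 1 26 8 31 4 31 21 34 6 21 31-7 27-10 17-14 27-30-28-26-36-42-18-11z"/><path data-summit="103 202" data-sink="257 142" d="M181 91l-14 0-2 2 4 34-46 41-22 25 0 6 30 50 7 7 9 4 5-1 5-17 12-21 8-8 38-26 41-45-15-20-20-18-23-11z"/><path data-summit="203 493" data-sink="35 325" d="M37 327l-9 32 5 69 33-4 35-19 18-1 46 17 11 13 15 23-6-34 0-29 7-24-1-17-16 0-38 6-4-2-19-17-13-7-56-2z"/><path data-summit="450 17" data-sink="507 74" d="M527 16l-108 0-27 34-13 40-7 13 30 21 21-3 46-16 50-41 9-3z"/><path data-summit="197 274" data-sink="310 389" d="M270 244l-19 0-21 4-20 11-13 12 3 31-7 28 0 23 57 4 43-8-10-22-3-25-8-31z"/>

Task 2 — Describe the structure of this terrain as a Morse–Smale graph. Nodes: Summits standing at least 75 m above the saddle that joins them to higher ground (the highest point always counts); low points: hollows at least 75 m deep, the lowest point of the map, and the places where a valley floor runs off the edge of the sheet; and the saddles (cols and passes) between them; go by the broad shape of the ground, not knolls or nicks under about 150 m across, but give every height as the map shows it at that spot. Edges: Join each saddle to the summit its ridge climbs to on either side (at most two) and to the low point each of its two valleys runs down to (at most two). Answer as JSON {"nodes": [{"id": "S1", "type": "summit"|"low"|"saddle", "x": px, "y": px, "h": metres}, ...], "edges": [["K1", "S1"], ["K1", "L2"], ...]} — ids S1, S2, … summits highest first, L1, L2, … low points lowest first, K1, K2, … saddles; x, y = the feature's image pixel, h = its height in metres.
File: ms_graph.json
{"nodes": [
{"id": "S1", "type": "summit", "x": 353, "y": 265, "h": 923},
{"id": "S2", "type": "summit", "x": 203, "y": 493, "h": 922},
{"id": "S3", "type": "summit", "x": 462, "y": 446, "h": 919},
{"id": "S4", "type": "summit", "x": 214, "y": 17, "h": 858},
{"id": "L1", "type": "low", "x": 310, "y": 389, "h": 485},
{"id": "L2", "type": "low", "x": 35, "y": 325, "h": 533},
{"id": "L3", "type": "low", "x": 527, "y": 323, "h": 561},
{"id": "L4", "type": "low", "x": 257, "y": 142, "h": 572},
{"id": "L5", "type": "low", "x": 41, "y": 17, "h": 608},
{"id": "K1", "type": "saddle", "x": 193, "y": 353, "h": 817},
{"id": "K2", "type": "saddle", "x": 151, "y": 261, "h": 814},
{"id": "K3", "type": "saddle", "x": 414, "y": 327, "h": 781},
{"id": "K4", "type": "saddle", "x": 373, "y": 499, "h": 778},
{"id": "K5", "type": "saddle", "x": 270, "y": 245, "h": 740},
{"id": "K6", "type": "saddle", "x": 506, "y": 174, "h": 721},
{"id": "K7", "type": "saddle", "x": 166, "y": 90, "h": 720},
{"id": "K8", "type": "saddle", "x": 370, "y": 105, "h": 689}],
"edges": [["K1", "S2"], ["K1", "L1"], ["K1", "L2"], ["K2", "S2"], ["K2", "L2"], ["K2", "L4"], ["K3", "S1"], ["K3", "S3"], ["K3", "L1"], ["K3", "L3"], ["K4", "S2"], ["K4", "S3"], ["K4", "L1"], ["K5", "S1"], ["K5", "S2"], ["K5", "L1"], ["K5", "L4"], ["K6", "S1"], ["K6", "L3"], ["K6", "L4"], ["K7", "S2"], ["K7", "S4"], ["K7", "L4"], ["K7", "L5"], ["K8", "S1"], ["K8", "S4"], ["K8", "L4"]]}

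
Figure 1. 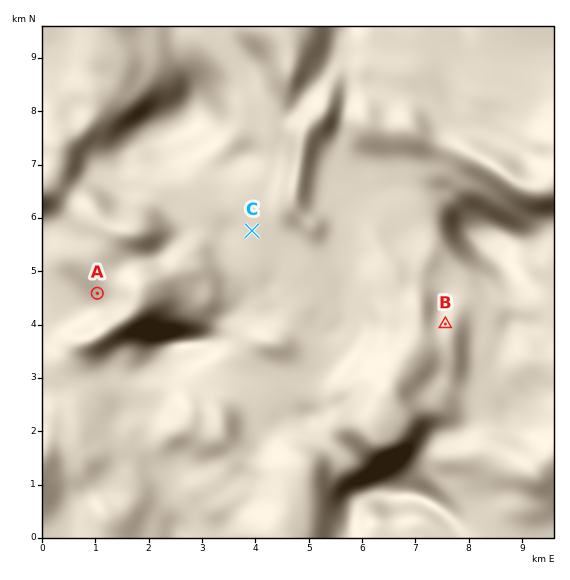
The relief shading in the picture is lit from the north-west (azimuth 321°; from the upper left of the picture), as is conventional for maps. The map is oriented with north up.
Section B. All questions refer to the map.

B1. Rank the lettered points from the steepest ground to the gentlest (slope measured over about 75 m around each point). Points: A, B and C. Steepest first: A B C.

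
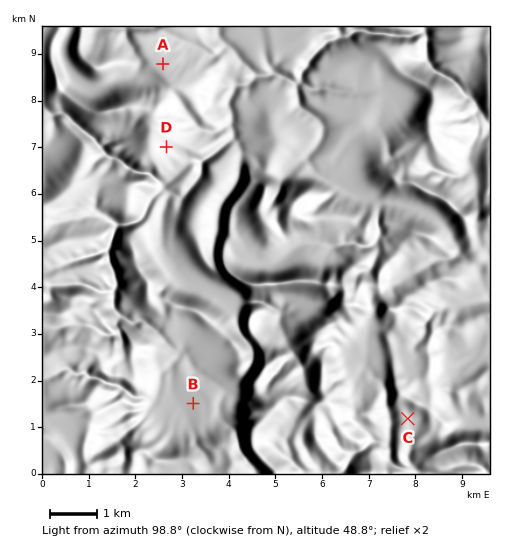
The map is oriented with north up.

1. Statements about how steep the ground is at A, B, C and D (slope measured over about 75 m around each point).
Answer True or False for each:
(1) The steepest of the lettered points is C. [False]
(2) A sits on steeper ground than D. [False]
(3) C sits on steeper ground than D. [False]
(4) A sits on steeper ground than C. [True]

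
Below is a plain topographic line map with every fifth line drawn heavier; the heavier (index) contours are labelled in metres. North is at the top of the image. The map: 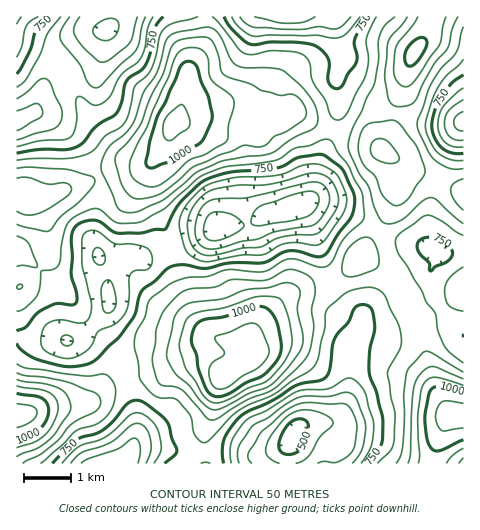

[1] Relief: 470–1080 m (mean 800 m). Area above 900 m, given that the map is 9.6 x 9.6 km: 20.6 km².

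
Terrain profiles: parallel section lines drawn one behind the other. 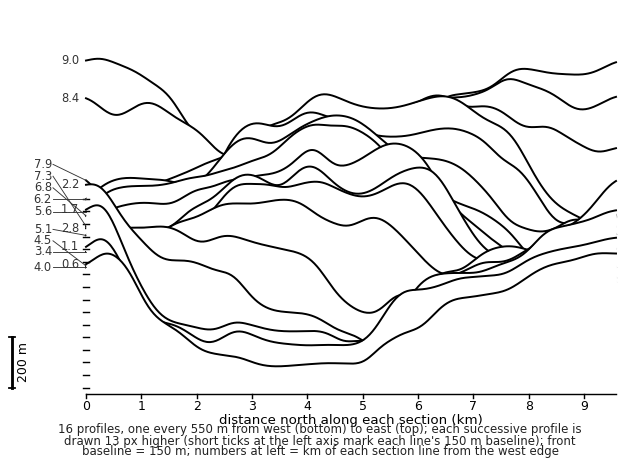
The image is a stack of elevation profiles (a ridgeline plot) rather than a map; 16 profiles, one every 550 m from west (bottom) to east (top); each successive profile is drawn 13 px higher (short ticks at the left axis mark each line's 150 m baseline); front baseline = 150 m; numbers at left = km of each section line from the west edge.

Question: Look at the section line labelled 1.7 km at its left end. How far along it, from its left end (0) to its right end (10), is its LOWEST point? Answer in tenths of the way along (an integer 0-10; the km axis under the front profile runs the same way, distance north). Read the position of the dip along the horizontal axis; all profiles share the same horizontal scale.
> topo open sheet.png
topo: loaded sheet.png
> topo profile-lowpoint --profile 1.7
5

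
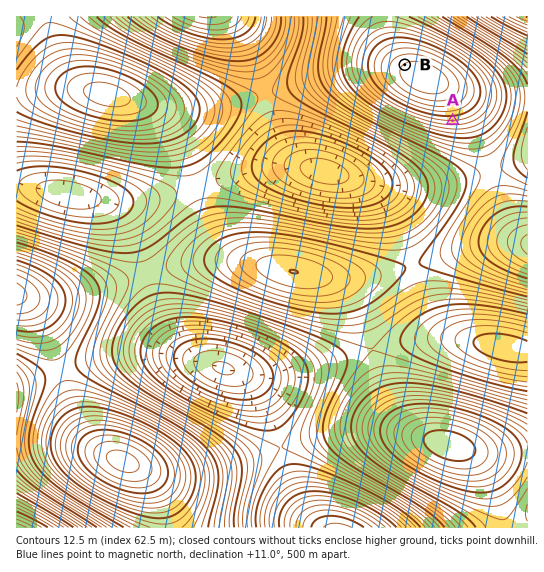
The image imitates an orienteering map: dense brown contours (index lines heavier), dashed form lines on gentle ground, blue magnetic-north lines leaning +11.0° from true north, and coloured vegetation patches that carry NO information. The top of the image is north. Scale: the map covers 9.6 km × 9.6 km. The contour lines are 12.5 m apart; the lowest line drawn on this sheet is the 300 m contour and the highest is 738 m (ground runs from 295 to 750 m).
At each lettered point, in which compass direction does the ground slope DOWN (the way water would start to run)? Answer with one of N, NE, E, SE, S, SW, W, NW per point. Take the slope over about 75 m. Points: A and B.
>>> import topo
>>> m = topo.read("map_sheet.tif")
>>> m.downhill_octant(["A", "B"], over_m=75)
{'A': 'S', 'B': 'NW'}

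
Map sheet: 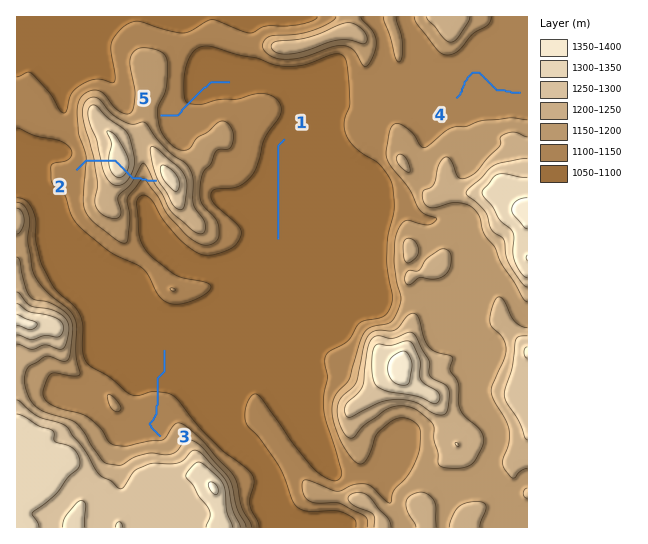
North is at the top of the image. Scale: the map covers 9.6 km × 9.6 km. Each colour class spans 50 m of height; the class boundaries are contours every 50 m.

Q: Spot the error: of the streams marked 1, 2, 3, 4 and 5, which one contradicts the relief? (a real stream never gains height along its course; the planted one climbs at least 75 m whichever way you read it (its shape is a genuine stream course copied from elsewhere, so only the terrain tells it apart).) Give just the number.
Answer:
2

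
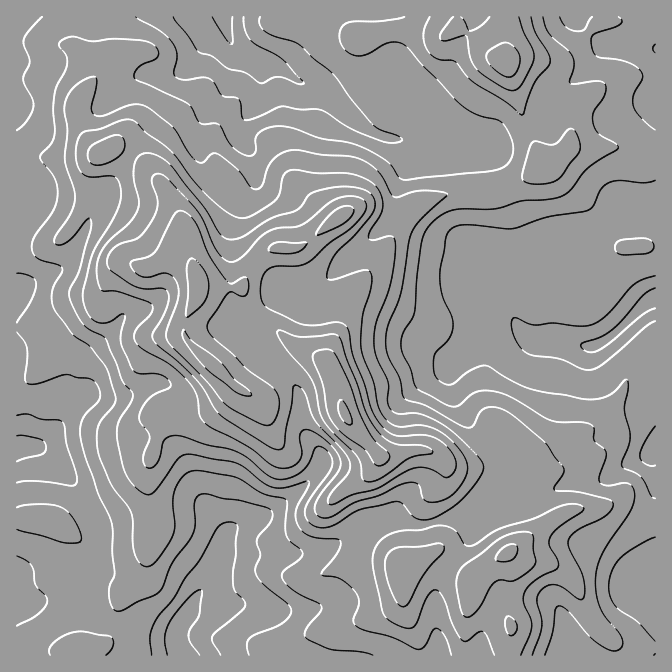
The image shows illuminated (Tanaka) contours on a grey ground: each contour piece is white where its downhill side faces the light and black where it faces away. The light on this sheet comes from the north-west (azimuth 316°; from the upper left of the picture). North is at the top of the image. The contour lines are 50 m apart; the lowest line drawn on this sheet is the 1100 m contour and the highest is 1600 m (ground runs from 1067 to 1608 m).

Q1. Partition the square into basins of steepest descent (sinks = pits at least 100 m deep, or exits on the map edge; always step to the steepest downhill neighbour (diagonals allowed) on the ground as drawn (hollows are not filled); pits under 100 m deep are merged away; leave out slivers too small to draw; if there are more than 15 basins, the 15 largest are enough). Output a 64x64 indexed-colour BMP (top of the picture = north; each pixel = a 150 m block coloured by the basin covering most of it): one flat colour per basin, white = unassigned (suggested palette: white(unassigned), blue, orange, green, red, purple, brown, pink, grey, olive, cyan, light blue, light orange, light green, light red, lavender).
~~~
<image width="64" height="64" href="data:image/bmp;base64,Qk12CAAAAAAAAHYAAAAoAAAAQAAAAEAAAAABAAQAAAAAAAAIAAATCwAAEwsAABAAAAAAAAAA////ALR3HwAOf/8ALKAsACgn1gC9Z5QAS1aMAMJ34wB/f38AIr28AM++FwDox64AeLv/AIrfmACWmP8A1bDFABERERERERERERERERERERERERERERERERIiIiIiIiIiEREREREREREREREREREREREREREREREREiIiIiIiIiIRERERERERERERERERERERERERERERERERIiIiIiIiIhERERERERERERERERERERERERERERERERIiIiIiIiIiEREREREREREREREREREREREREREREREREiIiIiIiIiIRERERERERERERERERERERERERERERERESIiIiIiIiIhERERERERERERERERERERERERERERERERIiIiIiIiIiEREREREREREREREREREREREREREREREREiIiIiIiIiIRERERERERERERERERERERERERERERERESIiIiIiIiIhERERERERERERERERERERERERERERERERIiIiIiIiIiEREREUREQREREREREREREREREREREREREiIiIiIiIiIRERFERERBEREREREREREREREREREREREREiIiIiIiIhERFEREREQRERERERERERERERERERERERERIiIiIiIiERRERERERBEREREREREREREREREREREREREiIiIiIiJEREREREREERERERERERERERERERERERERESIiIiIiIkREREREREERERERERERERERERERERERERESIiIiIiIiREREREREQRERERERERERERERERERERERERIiIiIiIiJERERERERBEREREREREREREREREREREREREiIiIiIiIkREREREREERERERERERERERERERERERERESIiIiIiIiREREREREQREREREREREREREREREREiIiIiIiIiIiIiJEREREREREEREREREREREREREiIRIiIiIiIiIiIiIiIkREREREREQREREREREREREREiIiIiIiIiIiIiIiIiIiRERERERERBEREREREREREREiIiIiIiIiIiIiIiIiIiJEREREREREQREREREREREREiIiIiIiIiIiIiIiIiIiIkREREREREREREERERERERESIiIiIiIiIiIiIiIiIiIiREREREREREREREERERERESIiIiIiIiIiIiIiIiIiIiJERERERERERERERBERERERIiIiIiIiIiIiIiIiIiIiIkRERERERERERERBEREREREiIiIiIiIiIiIiIiIiIiIiRERERERERERERBERERERESIiIiIiIiIiIiIiIiIiIiJERERERERERERBERERERESIiIiIiIiIiIiIiIiIiIiIkRERERERERERBERERERERIiIiIiIiIiIiIiIiIiIiIiRERERERERERBERERERERESIiIiIiIiIiIiIiIiIiIiJEREREREREREERERERERERIiIiIiIiIiIiIiIiIiIiIhEUREREREREQREREREREREyIiIiIiIiIiIiIiIiIiIiERFERERERERBERERERERETIiIiIiIiIiIiIiIiIiIiIREREUREREREQRERERERETMyIiIiIiIiIiIiIiIiIiIhEREREURERERBERERERERMzIiIiIiIiIiIiIiIiIiIiERERERREREREMzMxERERMzMyIiIiIiIiIiIiIiIiIiIREREREUREREQzMzERERMzMzIiIiIiIiIiIiIiIiIiIhEREREREREUQzMzMxEREzMzMyIiIiIiIiIiIiIiIiIiERERERERERETMzMzMREzMzMzMiIiIiIiIiIiIiIiIiIRERERERERERMzMzMzMzMzMzMyIiIiIiIiIiIiIiIiIhEREREREREREzMzMzMzMzMzMzMiIiIiIiIiIiIiIiIiERERERERERETMzMzMzMzMzMzMzIiIiIiIiIiIiIiIiIRERERERERETMzMzMzMzMzMzMzMiIiIiIiIiIiIiIiIhERERERERERMzMzMzMzMzMzMzMzMiIiIiIiIiIiIiIiERERERERERMzMzMzMzMzMzMzMzMzMzIiIiIiIiIiIiIRERERERERMzMzMzMzMzMzMzMzMzMzMzMzIiIiIiIiIhERERERERMzMzMzMzMzMzMzMzMzMzMzMzMzIiIiIiIiERERERERMzMzMzMzMzMzMzMzMzMzMzMzMzMiIiIiIiIzMzMzMRMzMzMzMzMzMzMzMzMzMzMzMzMzMyIiIiIiIjMzMzMzMzMzMzMzMzMzMzMzMzMzMzMzMzMzIiIiIiIiMzMzMzMzMzMzMzMzMzMzMzMzMzMzMzMzMzIiIiIiIiIzMzMzMzMzMzMzMzMzMzMzMzMzMzMzMzMzMiIiIiIiIjMzMzMzMzMzMzMzMzMzMzMzMzMzMzMzMzMyIiIiIiIiMzMzMzMzMzMzMzMzMzMzMzMzMzMzMzMzMyIiIiIiIiIzMzMzMzMzMzMzMzMzMzMzMzMzMzMzMzMzIiIiIiIiIjMzMzMzMzMzMzMzMzMzMzMzMzMzMzMzMzMiIiIiIiIiMzMzMzMzMzMzMzMzMzMzMzMzMzMzMzMzMiIiIiIiIiIzMzMzMzMzMzMzMzMzMzMzMzMzMzMzMzMyIiIiIiIiIjMzMzMzMzMzMzMzMzMzMzMzMzMzMzMzMRIiIiIiIiIiMzMzMzMzMzMzMzMzMzMzMzMzMzMzMzMREiIiIiIiIiIzMzMzMzMzMzMzMzMzMzMzMxETMxERMRESIiIiIiIiIjMzMzMzMzMzMzMzMzMzMzMzERERERERERIiIiIiIiIi"/>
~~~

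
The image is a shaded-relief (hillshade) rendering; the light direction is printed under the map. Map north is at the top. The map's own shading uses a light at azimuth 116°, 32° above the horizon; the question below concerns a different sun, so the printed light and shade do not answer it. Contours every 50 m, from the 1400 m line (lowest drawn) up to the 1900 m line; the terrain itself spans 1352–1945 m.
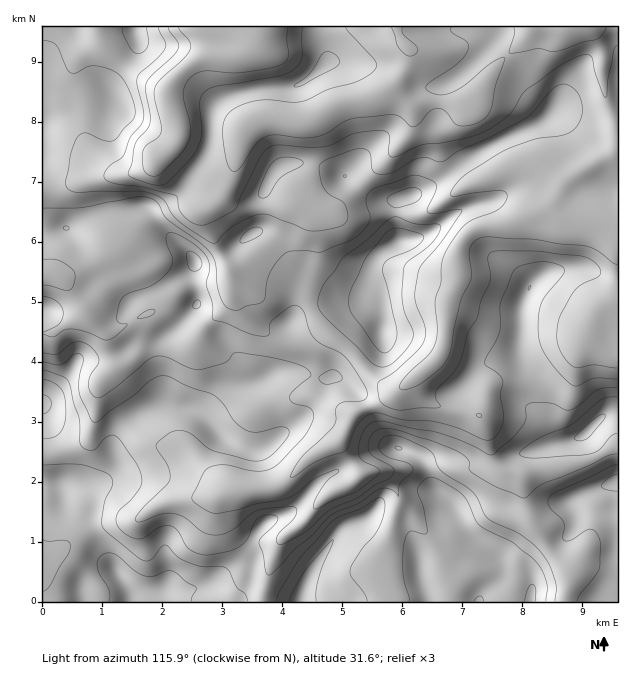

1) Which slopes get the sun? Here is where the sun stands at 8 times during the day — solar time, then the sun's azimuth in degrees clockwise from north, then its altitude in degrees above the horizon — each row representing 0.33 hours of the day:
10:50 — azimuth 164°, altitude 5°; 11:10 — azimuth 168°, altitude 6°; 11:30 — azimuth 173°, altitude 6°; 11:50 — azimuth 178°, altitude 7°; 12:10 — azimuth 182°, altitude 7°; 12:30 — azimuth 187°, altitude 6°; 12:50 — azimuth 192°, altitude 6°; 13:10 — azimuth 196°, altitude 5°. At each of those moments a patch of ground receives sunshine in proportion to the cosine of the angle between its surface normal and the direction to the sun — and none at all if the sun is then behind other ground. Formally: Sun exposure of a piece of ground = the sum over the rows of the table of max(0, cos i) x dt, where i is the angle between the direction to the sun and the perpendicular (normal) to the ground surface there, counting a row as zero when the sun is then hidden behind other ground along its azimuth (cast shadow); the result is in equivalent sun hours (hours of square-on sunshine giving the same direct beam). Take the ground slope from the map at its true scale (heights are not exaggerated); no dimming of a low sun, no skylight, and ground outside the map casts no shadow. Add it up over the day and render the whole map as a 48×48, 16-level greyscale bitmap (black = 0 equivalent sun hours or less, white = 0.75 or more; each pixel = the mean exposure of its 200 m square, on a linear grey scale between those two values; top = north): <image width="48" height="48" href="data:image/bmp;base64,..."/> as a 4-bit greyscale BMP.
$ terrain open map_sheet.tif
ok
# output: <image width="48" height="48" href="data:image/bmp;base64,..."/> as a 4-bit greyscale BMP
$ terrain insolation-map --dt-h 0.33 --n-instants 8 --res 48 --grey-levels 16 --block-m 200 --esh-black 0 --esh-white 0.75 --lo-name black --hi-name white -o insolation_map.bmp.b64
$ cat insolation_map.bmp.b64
<image width="48" height="48" href="data:image/bmp;base64,Qk32BAAAAAAAAHYAAAAoAAAAMAAAADAAAAABAAQAAAAAAIAEAAATCwAAEwsAABAAAAAAAAAAAAAAABEREQAiIiIAMzMzAERERABVVVUAZmZmAHd3dwCIiIgAmZmZAKqqqgC7u7sAzMzMAN3d3QDu7u4A////AFVlRWVVVmd1NUIjVVRFVndVU0ZlVnUiM1UzapMRIzNUNUEBZlM1VndVUyRlQzQxI1QieDAAAAACNEEAR3ZVVmVFVVVUICVTNWVDMQAAAAAAEkAAF4h2VVRFVmZCADd1V2ZTEAAAAAAAAzEAA4mXVEI1VmMQAEmXVXd1IAAAAAAABbcAAFm6ZDJXdiAAATaZdYiHUQAAAAAAAWtgAAN6hDR4lQAAA1eZh3iGZBAAAAAAAAAhAAADcxaJgwAAFbypmIiHeZcxAAAAAAAAAAAAI2iGIAAAI0Rol4d2Z4iGQhAAAAAAAAAAAlMgAAAAAAACaRERI1VFVVQzQwAAAAAAAAAAAAACIQAAAQAAATIjRnnf/+cgAAAAPccAARBJuEAAACAAAhEjVoz/2ZylEAAD7pIAAAATarqDAMlAABRnd5zHISa6YQABEAAAAAAAASWcUspyADeZq8tRAREmdBAAAAAAAAAAAAAEqphCABSKzaURMyABQxAAAAAAAAAkQgAAOGUgAAAlUxATVUMhJWQgAAAAABNVMhAAABExAAAAAAAkZ4h3eatQAAAAFGQyIyAAAAA2IAAAAAARJHiHdnQAAAAABGdndRAAAAApgxAAAAABIhIjIhAnUAAAAVeIYgAAAAACIkMQAAATMQAAAAF6txAAATRmQgAAAAAAABIiEQEzAAACIBaruoQQESNFQxAAARAAAiERNVMQAAN2RIy5hUQxERNFVUIAAUAAE2UyFKkQABI0abqEIhEyISVndlQwARAAI1dlQ3kgAAATV3dkMyI0I0VWiIdSEQACRCJXdBEQATMzREVVRFVVMiIje6l2VAADRCACaXUwJEQzMiNFRWZlQiMyObu8yREzM0QxFrtTRUQzMSJFVXh1RWZBAUaZY0VVQzRWZlIolkQyERElnv/HVnQQAAAAAKqHZVRGhQAFmWQwAAABf//9cxAAAAAAAZunVWVVMAAAJ3MQAAAAAROvxAAAAAAAFCIjVmdjAAAAABAAAAAAAAAF7WEAAAAANQABNXm1AAAAAAATQyEREAAAPPxQAAATVwAAAAEQAAAAAVZmVnZEMTYgABRlEAJWiSAAAAAAAAEgAVd2aLpAAAE0EAAURENFZnQQAAAAABIhATeYdmVAAAACdjMzRWZCEYZVMQAAAAMyERNWUgAhAAAASst2ZmeGIWZnilAAAAJCIQAAAAABAAAAAmzbmIiJhXZ3mqMAAAFDIQAAAAAAAAAAAAF83LmIdmd4iK5QAANUMgAAAAAAAAAAAAABW8qHZjV2Z4lgACV4dCAAAAAAAAAAAAAAAmdmRjRVZmMgAlRq3admMQAAAAARAAAAACRUJkRFZjEiMzECSLze6mIQAAJGUgAAAAJENkRFQgObYxAAAAADneyVQQETVjEREAEzNVVDEBj/+CAAAAAAJ5iGQxAAJXUyEAATQ0VTAVrO/nEAAAABNEMhESIjM2hiEQABREVmRYmGREMQAAAVQhESNHiZdlaEEQAAEkRVVndSABMiEAA0QyI1VXiHZlVkEAAAEQ=="/>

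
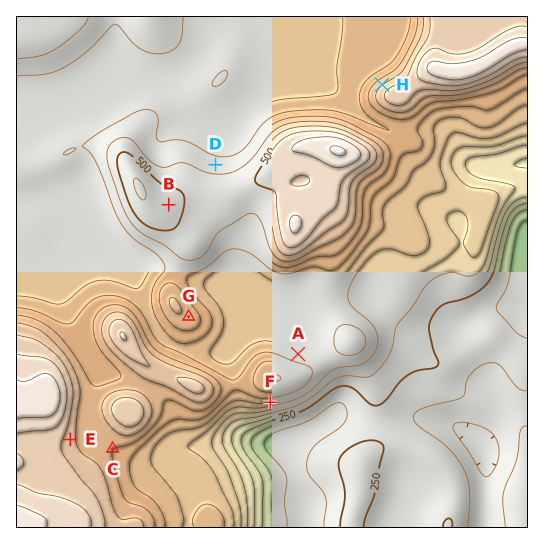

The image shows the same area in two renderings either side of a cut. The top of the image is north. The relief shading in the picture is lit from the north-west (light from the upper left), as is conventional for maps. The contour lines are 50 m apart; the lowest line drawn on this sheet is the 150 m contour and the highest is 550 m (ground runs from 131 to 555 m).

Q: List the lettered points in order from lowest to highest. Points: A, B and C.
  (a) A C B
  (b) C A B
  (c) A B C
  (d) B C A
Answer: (a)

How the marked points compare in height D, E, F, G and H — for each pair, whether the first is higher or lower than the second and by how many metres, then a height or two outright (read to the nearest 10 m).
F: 80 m lower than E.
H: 70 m higher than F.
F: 60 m lower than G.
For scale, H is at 450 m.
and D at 420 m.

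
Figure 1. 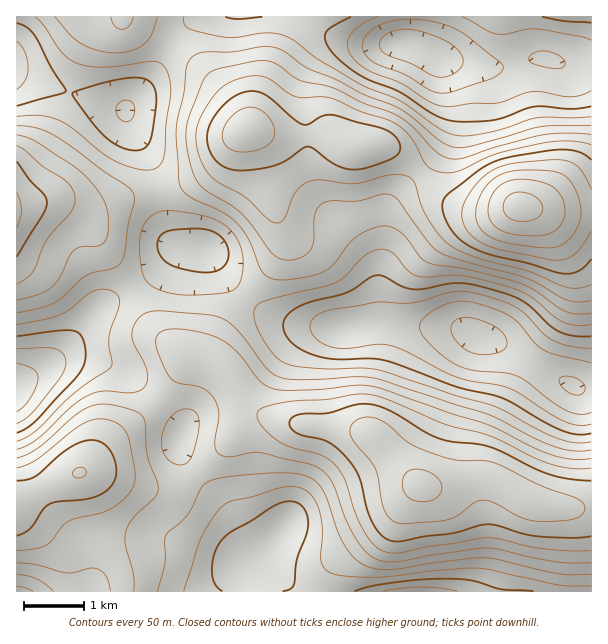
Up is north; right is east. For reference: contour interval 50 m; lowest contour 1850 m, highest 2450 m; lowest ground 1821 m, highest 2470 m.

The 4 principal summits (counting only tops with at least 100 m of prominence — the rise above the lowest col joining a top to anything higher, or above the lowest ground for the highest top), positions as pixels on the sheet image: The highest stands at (521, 207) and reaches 2470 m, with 649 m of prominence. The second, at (422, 485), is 2366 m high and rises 303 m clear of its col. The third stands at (249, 129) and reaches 2336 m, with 127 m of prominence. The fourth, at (80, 473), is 2302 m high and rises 177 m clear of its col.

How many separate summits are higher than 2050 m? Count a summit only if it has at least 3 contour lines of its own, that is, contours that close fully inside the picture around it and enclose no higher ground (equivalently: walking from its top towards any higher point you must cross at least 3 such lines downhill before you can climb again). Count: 1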